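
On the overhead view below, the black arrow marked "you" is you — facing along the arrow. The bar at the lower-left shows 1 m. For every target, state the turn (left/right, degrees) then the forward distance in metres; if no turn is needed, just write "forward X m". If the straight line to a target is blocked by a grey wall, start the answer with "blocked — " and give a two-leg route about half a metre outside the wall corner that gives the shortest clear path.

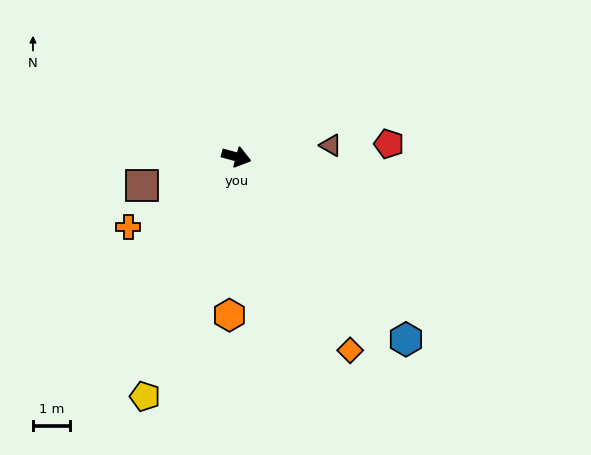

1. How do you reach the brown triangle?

turn left 22°, forward 2.5 m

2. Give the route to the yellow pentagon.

turn right 95°, forward 6.8 m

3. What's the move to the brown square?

turn right 148°, forward 2.6 m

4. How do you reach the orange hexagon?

turn right 77°, forward 4.2 m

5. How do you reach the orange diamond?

turn right 44°, forward 6.0 m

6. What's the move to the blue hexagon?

turn right 32°, forward 6.7 m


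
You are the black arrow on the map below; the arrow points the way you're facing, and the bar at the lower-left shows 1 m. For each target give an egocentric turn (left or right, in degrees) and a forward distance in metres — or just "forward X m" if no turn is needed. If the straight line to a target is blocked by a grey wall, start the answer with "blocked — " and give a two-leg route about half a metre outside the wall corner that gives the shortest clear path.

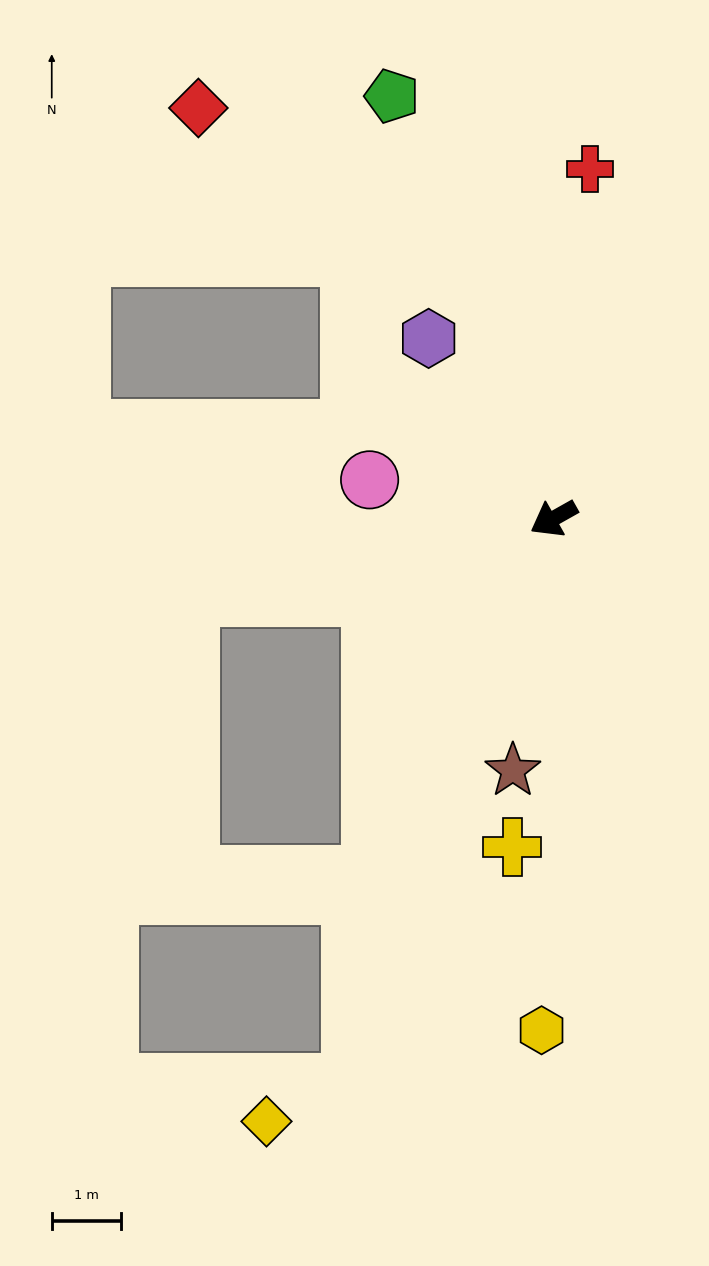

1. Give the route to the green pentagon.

turn right 98°, forward 6.5 m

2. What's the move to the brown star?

turn left 51°, forward 3.7 m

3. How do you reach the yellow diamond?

blocked — turn left 41°, forward 8.7 m, then turn right 46°, forward 1.3 m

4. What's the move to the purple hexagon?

turn right 85°, forward 3.2 m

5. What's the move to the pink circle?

turn right 41°, forward 2.7 m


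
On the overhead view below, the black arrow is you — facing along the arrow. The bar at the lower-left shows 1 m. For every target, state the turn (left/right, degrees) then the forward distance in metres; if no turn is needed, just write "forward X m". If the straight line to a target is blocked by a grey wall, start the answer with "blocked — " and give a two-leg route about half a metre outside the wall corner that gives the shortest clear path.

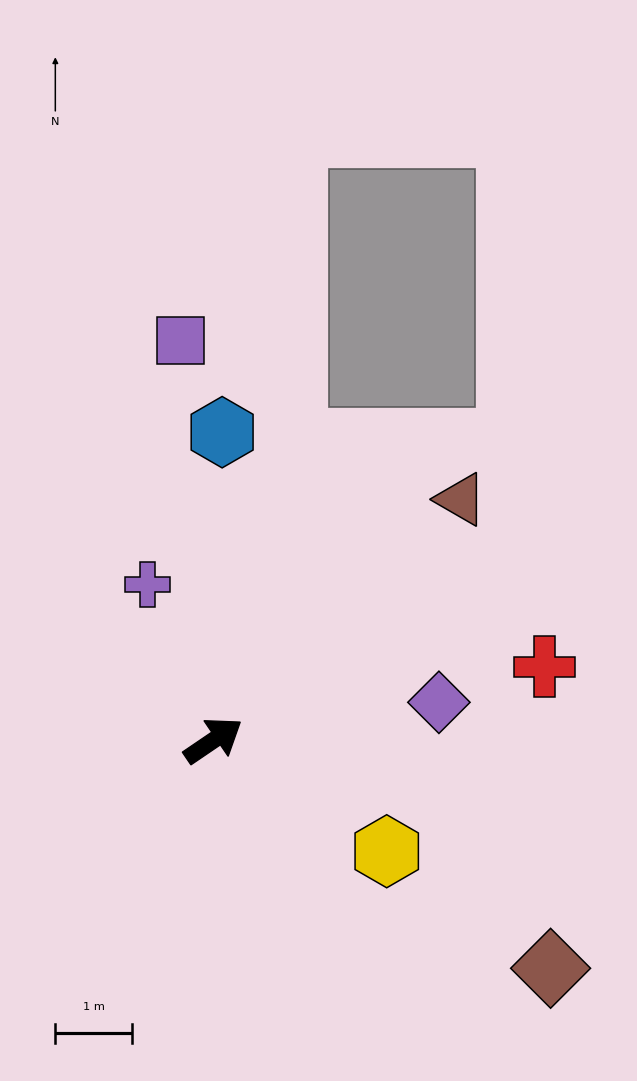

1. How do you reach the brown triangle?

turn left 10°, forward 4.5 m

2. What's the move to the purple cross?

turn left 79°, forward 2.2 m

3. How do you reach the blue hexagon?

turn left 54°, forward 4.0 m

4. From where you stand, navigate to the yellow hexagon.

turn right 67°, forward 2.7 m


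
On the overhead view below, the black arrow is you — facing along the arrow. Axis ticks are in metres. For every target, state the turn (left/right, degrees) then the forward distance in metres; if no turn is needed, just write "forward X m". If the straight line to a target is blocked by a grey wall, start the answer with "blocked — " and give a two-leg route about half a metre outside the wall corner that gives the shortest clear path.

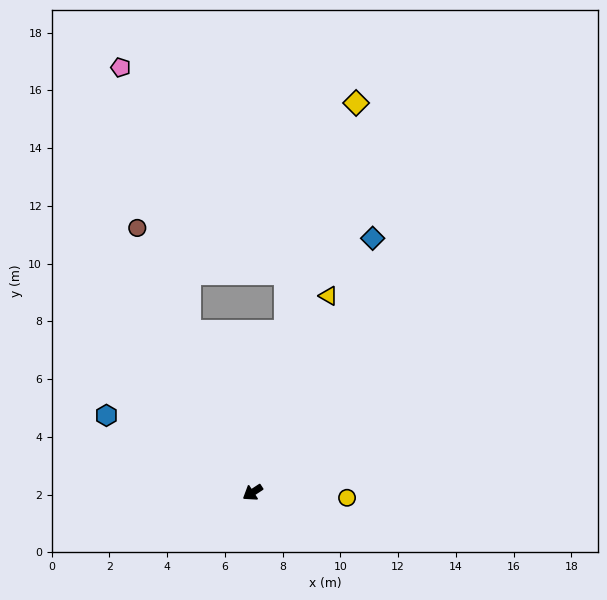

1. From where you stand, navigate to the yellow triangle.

turn right 144°, forward 7.3 m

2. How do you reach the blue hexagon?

turn right 61°, forward 5.7 m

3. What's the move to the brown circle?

turn right 100°, forward 10.0 m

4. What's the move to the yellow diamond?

turn right 138°, forward 14.0 m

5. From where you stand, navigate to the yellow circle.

turn left 144°, forward 3.3 m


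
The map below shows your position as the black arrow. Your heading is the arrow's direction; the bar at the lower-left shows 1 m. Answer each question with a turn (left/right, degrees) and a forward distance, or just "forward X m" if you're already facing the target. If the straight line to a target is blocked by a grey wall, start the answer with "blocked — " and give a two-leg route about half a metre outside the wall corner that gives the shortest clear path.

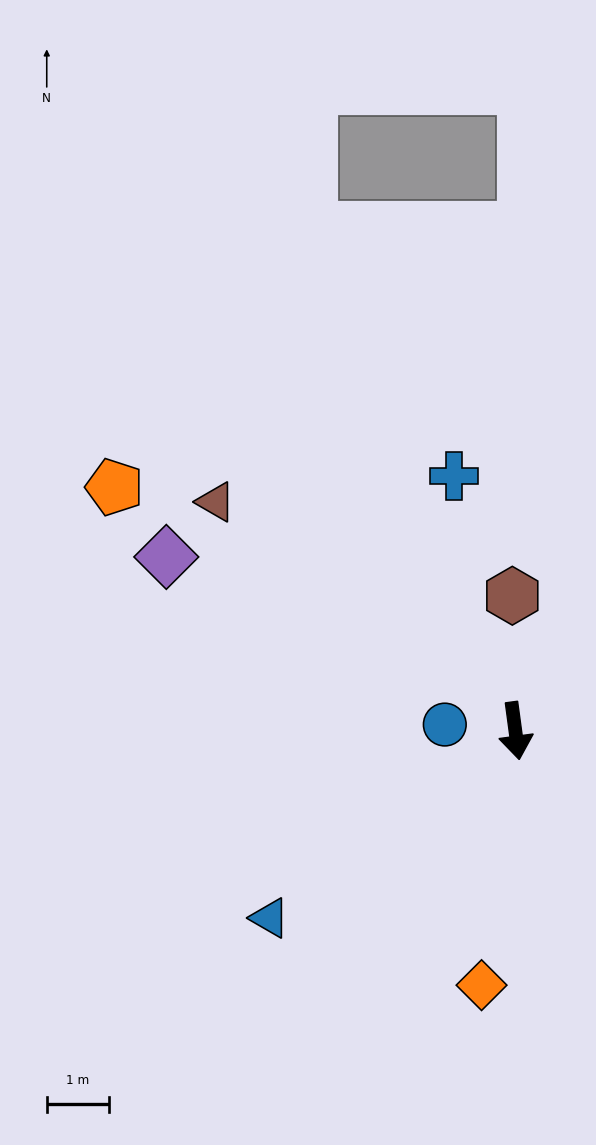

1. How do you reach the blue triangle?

turn right 60°, forward 5.0 m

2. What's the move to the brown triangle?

turn right 135°, forward 6.1 m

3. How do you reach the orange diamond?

turn right 15°, forward 4.1 m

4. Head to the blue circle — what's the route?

turn right 103°, forward 1.1 m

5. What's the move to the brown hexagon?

turn left 174°, forward 2.2 m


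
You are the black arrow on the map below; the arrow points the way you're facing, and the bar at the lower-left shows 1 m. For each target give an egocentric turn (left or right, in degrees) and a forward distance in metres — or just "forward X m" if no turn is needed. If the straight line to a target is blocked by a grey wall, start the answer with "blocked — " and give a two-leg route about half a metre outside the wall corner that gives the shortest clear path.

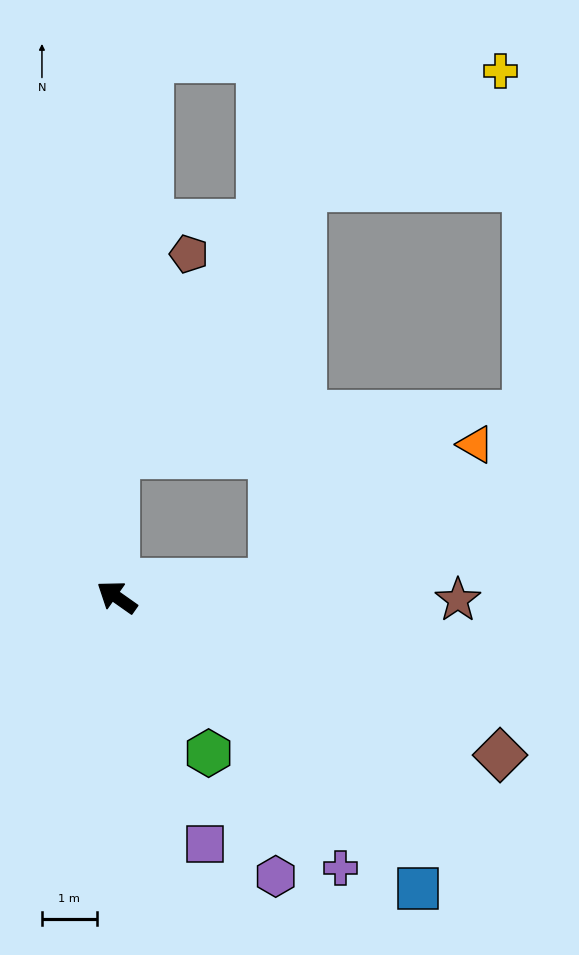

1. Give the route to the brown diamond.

turn right 167°, forward 7.6 m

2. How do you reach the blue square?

turn left 171°, forward 7.7 m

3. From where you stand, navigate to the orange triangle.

blocked — turn right 139°, forward 2.8 m, then turn left 28°, forward 4.5 m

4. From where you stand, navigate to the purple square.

turn left 145°, forward 4.8 m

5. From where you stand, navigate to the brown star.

turn right 145°, forward 6.2 m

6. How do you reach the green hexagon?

turn left 156°, forward 3.3 m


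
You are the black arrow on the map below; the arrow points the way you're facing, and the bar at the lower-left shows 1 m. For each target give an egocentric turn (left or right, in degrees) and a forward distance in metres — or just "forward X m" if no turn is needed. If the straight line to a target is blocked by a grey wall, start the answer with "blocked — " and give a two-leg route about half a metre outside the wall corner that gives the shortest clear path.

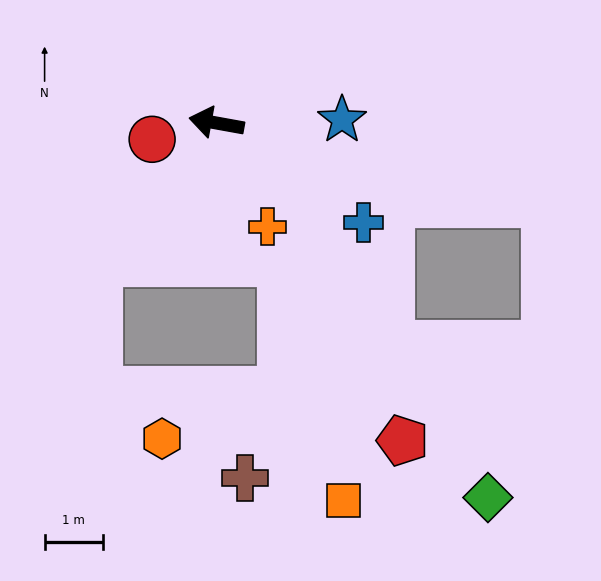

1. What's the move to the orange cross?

turn left 126°, forward 2.0 m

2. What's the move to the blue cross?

turn left 156°, forward 3.0 m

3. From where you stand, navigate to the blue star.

turn right 168°, forward 2.1 m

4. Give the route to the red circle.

turn left 24°, forward 1.1 m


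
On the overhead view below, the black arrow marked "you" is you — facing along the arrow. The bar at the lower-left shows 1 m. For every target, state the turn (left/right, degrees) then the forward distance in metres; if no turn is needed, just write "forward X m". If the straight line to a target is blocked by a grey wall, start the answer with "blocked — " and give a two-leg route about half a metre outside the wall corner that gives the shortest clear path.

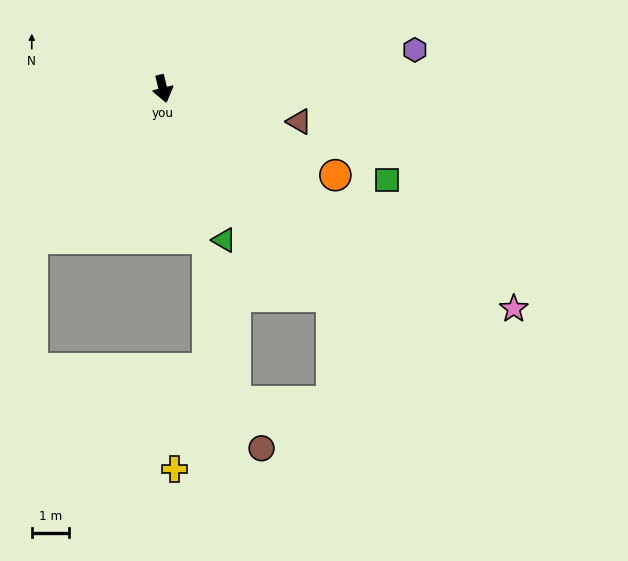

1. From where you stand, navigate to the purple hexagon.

turn left 85°, forward 6.9 m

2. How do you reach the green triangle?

turn left 8°, forward 4.4 m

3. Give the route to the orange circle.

turn left 49°, forward 5.2 m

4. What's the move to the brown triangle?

turn left 63°, forward 3.8 m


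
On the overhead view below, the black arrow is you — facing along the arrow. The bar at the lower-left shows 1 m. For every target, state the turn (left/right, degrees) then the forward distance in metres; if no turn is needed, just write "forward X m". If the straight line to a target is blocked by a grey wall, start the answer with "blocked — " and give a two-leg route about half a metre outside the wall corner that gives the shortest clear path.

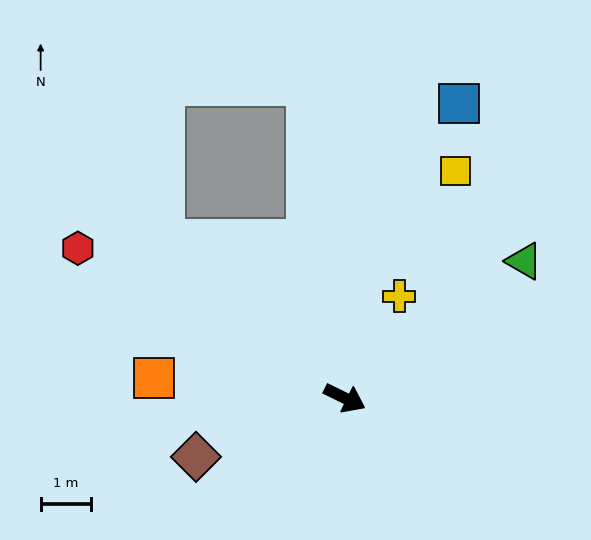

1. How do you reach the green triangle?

turn left 63°, forward 4.5 m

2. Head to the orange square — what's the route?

turn right 160°, forward 3.8 m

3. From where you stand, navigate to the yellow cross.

turn left 88°, forward 2.3 m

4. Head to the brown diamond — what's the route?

turn right 132°, forward 3.2 m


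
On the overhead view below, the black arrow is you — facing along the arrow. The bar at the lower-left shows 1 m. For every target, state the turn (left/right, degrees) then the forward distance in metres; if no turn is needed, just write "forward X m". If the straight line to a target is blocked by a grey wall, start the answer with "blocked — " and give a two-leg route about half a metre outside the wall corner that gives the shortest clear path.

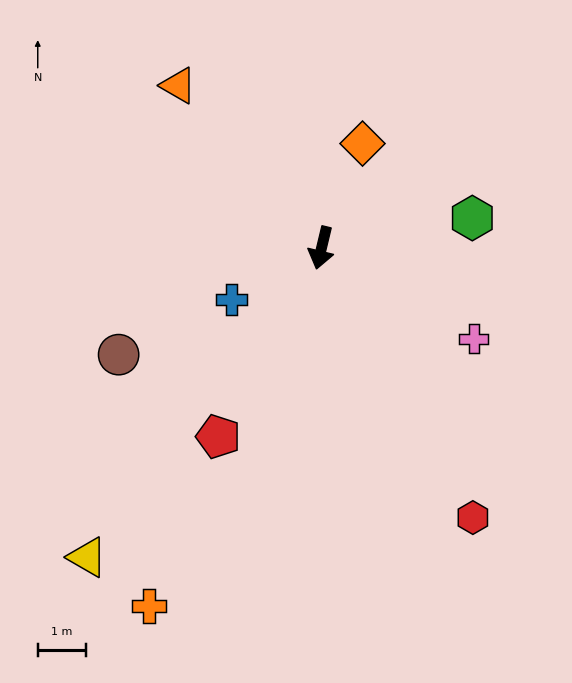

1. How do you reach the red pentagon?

turn right 15°, forward 4.5 m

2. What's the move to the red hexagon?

turn left 43°, forward 6.4 m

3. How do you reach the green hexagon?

turn left 115°, forward 3.2 m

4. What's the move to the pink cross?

turn left 73°, forward 3.7 m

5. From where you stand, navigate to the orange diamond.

turn left 172°, forward 2.3 m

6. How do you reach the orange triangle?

turn right 125°, forward 4.5 m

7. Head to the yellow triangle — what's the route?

turn right 24°, forward 8.1 m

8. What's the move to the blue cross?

turn right 47°, forward 2.2 m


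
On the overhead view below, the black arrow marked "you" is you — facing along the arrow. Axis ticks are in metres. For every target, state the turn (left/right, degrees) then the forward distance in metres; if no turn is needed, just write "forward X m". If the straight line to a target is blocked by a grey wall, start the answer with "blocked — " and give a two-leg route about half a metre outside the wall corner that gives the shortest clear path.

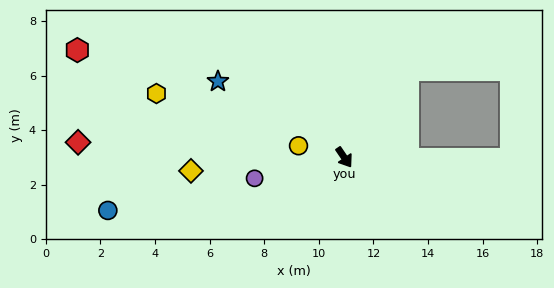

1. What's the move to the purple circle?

turn right 111°, forward 3.4 m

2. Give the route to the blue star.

turn right 155°, forward 5.4 m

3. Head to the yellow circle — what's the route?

turn right 138°, forward 1.7 m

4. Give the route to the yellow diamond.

turn right 119°, forward 5.6 m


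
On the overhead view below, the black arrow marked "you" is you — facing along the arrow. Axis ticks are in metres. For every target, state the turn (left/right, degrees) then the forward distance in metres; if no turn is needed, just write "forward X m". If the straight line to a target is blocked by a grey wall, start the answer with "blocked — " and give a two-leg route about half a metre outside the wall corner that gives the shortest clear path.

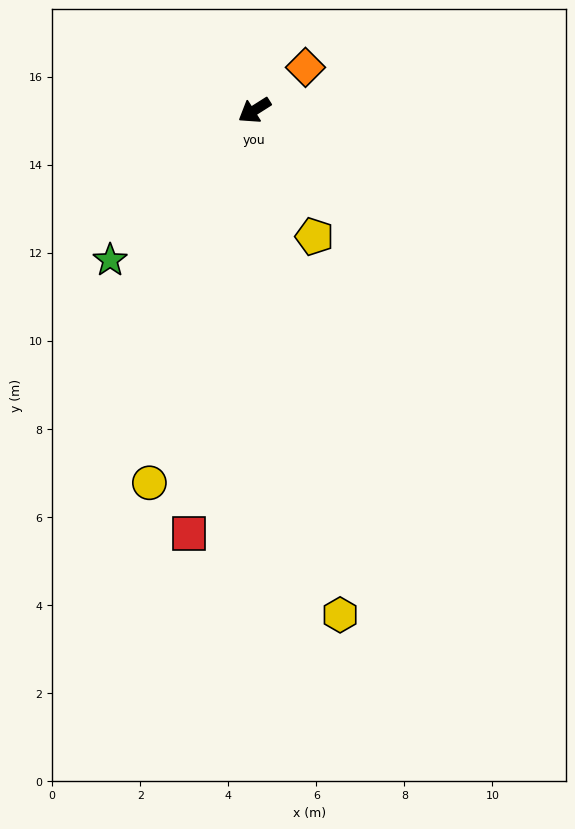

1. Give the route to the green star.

turn left 14°, forward 4.7 m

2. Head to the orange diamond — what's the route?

turn right 172°, forward 1.5 m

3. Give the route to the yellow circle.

turn left 42°, forward 8.8 m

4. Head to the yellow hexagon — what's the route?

turn left 67°, forward 11.6 m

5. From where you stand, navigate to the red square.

turn left 49°, forward 9.7 m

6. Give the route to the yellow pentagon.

turn left 83°, forward 3.2 m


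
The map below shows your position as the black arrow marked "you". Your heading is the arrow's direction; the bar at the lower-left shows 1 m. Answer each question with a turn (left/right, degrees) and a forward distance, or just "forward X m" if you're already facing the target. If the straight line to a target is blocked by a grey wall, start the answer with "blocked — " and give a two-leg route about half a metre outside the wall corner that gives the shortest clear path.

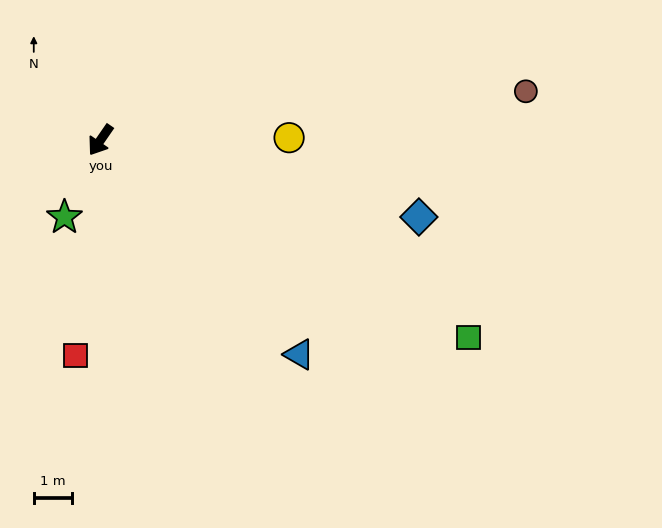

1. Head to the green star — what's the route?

turn left 10°, forward 2.2 m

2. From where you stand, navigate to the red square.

turn left 28°, forward 5.6 m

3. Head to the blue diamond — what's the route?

turn left 111°, forward 8.5 m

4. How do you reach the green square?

turn left 96°, forward 10.8 m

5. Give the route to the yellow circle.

turn left 125°, forward 4.9 m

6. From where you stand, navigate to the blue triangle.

turn left 77°, forward 7.6 m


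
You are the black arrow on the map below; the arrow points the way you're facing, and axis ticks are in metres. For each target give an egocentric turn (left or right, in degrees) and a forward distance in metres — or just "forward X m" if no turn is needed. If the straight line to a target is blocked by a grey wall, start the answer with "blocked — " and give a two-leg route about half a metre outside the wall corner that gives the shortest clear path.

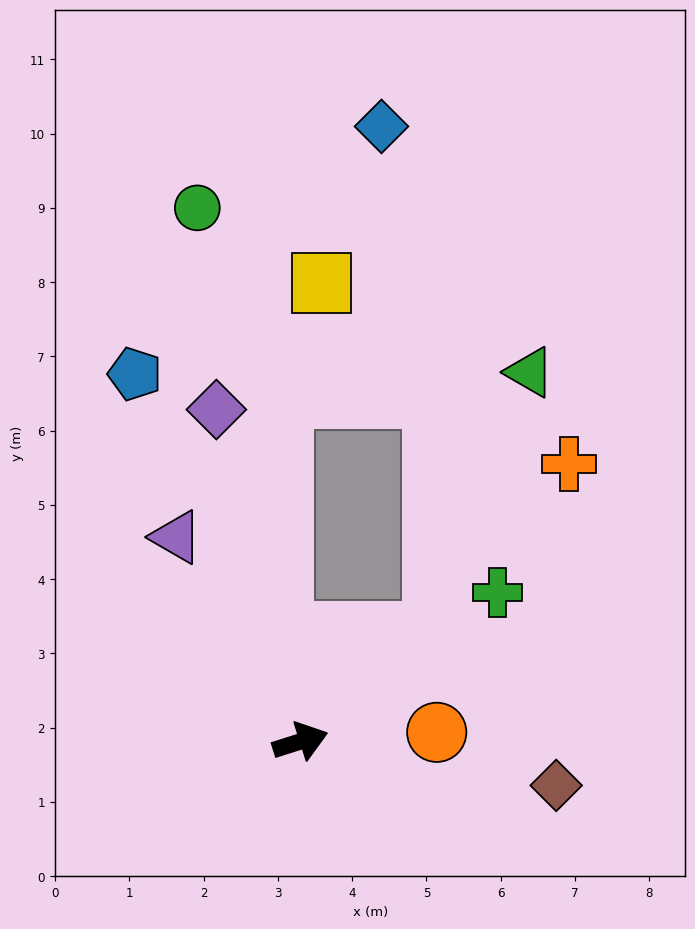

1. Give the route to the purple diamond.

turn left 87°, forward 4.6 m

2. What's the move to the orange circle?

turn right 14°, forward 1.8 m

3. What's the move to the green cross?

turn left 20°, forward 3.3 m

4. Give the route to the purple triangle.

turn left 104°, forward 3.2 m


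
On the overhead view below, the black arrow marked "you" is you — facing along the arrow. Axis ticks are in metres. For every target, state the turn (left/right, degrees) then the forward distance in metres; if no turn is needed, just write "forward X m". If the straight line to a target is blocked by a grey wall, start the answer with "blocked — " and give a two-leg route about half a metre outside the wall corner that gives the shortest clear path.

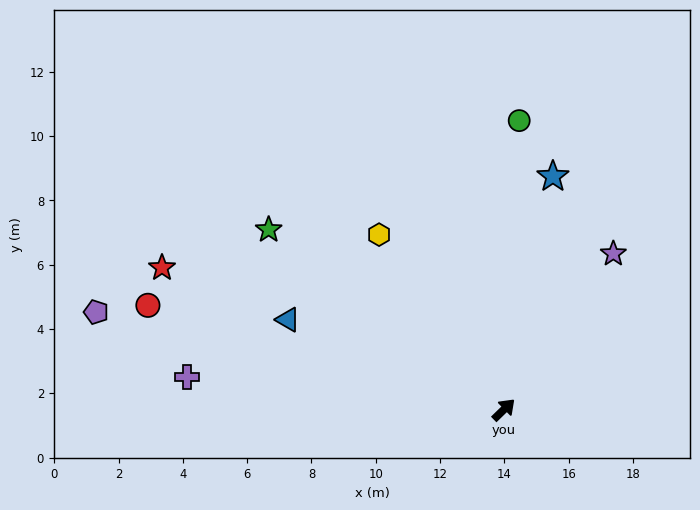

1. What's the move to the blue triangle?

turn left 113°, forward 7.3 m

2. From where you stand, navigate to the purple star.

turn left 11°, forward 5.9 m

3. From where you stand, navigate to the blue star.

turn left 34°, forward 7.4 m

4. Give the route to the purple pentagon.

turn left 122°, forward 13.0 m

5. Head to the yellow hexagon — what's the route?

turn left 81°, forward 6.7 m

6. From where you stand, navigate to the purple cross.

turn left 130°, forward 9.9 m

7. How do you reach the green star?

turn left 98°, forward 9.2 m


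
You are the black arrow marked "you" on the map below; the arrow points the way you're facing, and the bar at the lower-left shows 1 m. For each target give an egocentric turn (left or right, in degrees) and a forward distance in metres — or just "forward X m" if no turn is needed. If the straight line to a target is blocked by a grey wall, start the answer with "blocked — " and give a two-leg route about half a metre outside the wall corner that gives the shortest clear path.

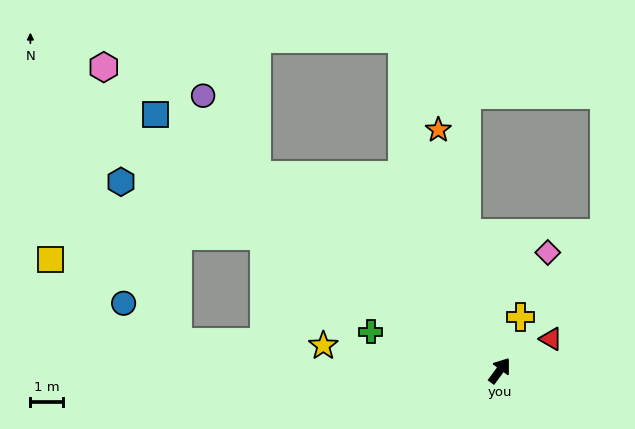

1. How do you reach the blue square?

turn left 90°, forward 13.0 m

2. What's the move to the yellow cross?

turn left 15°, forward 1.7 m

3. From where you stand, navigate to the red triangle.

turn right 22°, forward 1.8 m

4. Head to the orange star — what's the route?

turn left 51°, forward 7.5 m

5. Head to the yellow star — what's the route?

turn left 118°, forward 5.4 m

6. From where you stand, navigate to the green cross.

turn left 109°, forward 4.1 m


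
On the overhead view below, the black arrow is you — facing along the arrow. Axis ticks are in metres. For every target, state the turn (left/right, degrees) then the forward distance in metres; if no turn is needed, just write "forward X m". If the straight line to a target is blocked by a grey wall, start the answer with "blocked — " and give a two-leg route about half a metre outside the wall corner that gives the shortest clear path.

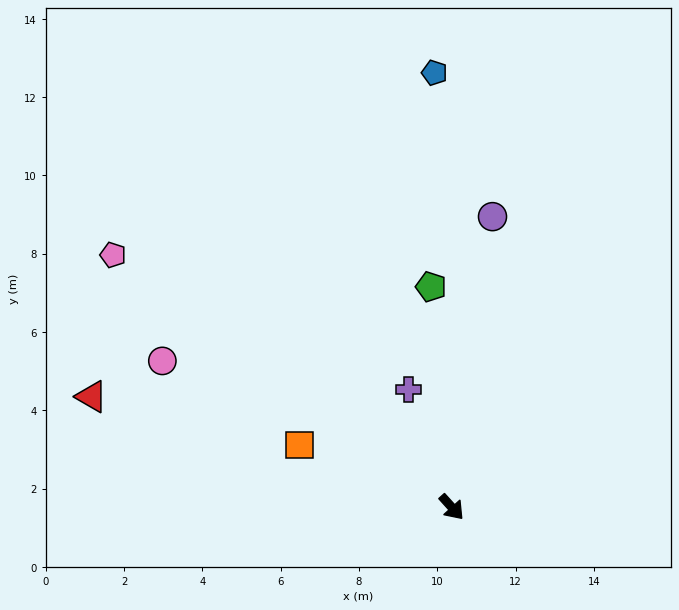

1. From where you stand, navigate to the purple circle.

turn left 130°, forward 7.5 m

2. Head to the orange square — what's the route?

turn right 154°, forward 4.2 m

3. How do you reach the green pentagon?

turn left 143°, forward 5.7 m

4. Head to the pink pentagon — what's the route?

turn right 169°, forward 10.8 m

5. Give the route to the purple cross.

turn left 158°, forward 3.2 m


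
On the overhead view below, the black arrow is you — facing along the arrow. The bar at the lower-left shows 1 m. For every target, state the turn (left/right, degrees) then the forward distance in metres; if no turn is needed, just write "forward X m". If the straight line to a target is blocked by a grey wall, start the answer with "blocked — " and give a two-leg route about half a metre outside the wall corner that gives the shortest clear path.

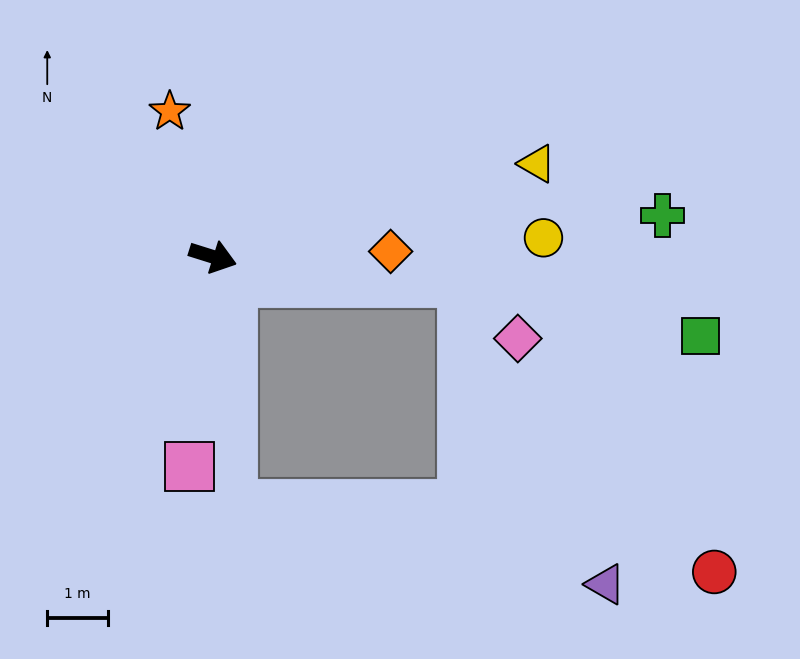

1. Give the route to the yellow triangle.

turn left 33°, forward 5.6 m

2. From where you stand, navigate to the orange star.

turn left 124°, forward 2.5 m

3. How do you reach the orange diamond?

turn left 19°, forward 2.9 m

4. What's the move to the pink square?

turn right 79°, forward 3.5 m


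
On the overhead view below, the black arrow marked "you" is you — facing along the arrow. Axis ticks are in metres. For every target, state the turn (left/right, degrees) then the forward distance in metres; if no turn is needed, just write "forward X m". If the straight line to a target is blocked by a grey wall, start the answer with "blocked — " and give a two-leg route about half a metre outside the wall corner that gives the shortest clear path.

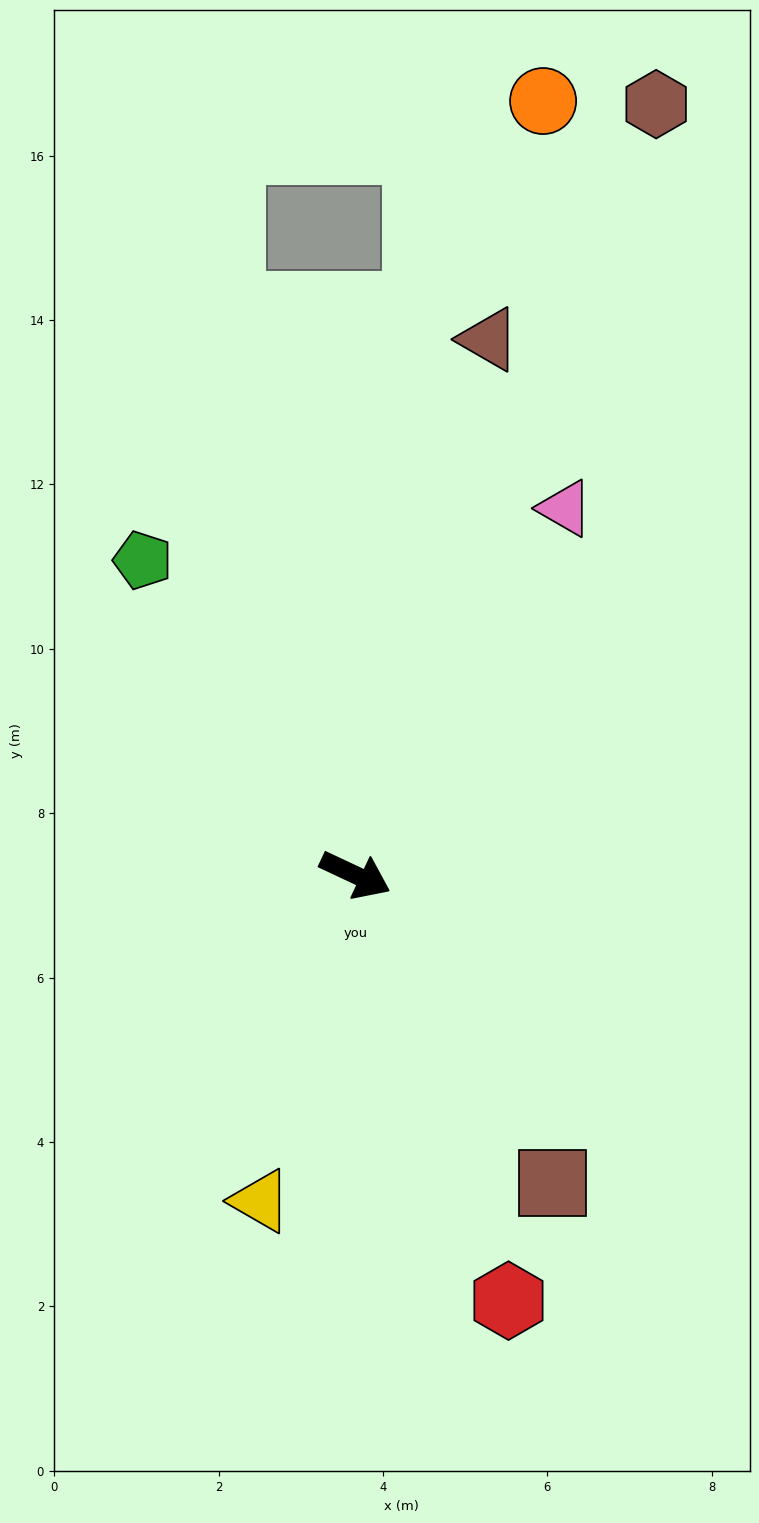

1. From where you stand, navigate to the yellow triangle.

turn right 81°, forward 4.1 m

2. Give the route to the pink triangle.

turn left 85°, forward 5.1 m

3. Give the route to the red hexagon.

turn right 45°, forward 5.5 m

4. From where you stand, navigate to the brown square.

turn right 32°, forward 4.5 m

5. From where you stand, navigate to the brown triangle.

turn left 101°, forward 6.7 m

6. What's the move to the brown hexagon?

turn left 94°, forward 10.1 m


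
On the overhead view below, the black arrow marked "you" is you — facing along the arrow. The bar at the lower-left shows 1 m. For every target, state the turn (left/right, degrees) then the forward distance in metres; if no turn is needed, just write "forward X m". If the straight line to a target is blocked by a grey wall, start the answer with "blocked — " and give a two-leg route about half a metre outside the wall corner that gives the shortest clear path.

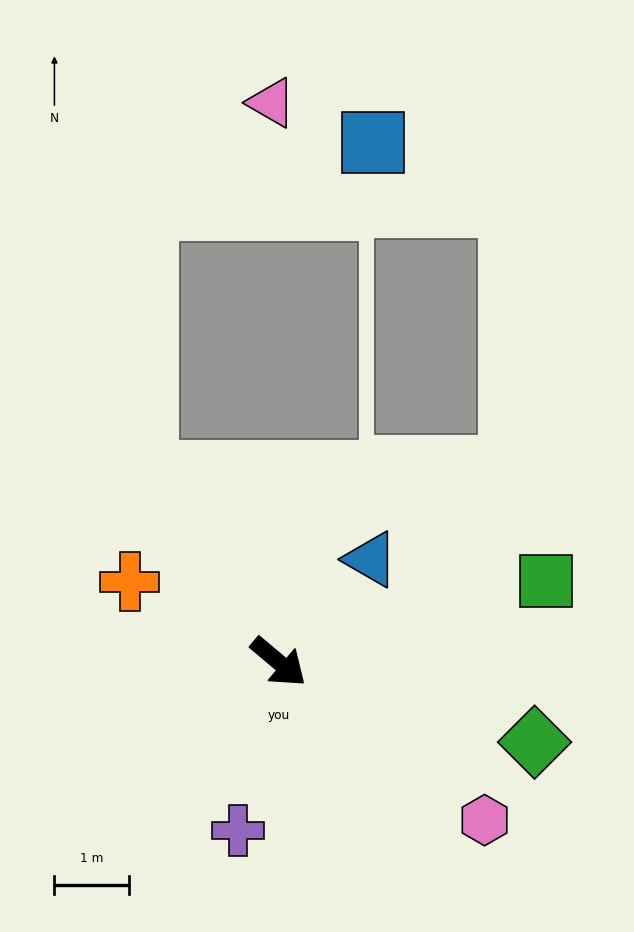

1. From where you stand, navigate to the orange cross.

turn right 168°, forward 2.3 m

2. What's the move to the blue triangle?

turn left 88°, forward 1.9 m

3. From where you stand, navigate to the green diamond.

turn left 23°, forward 3.6 m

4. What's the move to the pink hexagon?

turn left 3°, forward 3.5 m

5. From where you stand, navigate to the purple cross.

turn right 63°, forward 2.3 m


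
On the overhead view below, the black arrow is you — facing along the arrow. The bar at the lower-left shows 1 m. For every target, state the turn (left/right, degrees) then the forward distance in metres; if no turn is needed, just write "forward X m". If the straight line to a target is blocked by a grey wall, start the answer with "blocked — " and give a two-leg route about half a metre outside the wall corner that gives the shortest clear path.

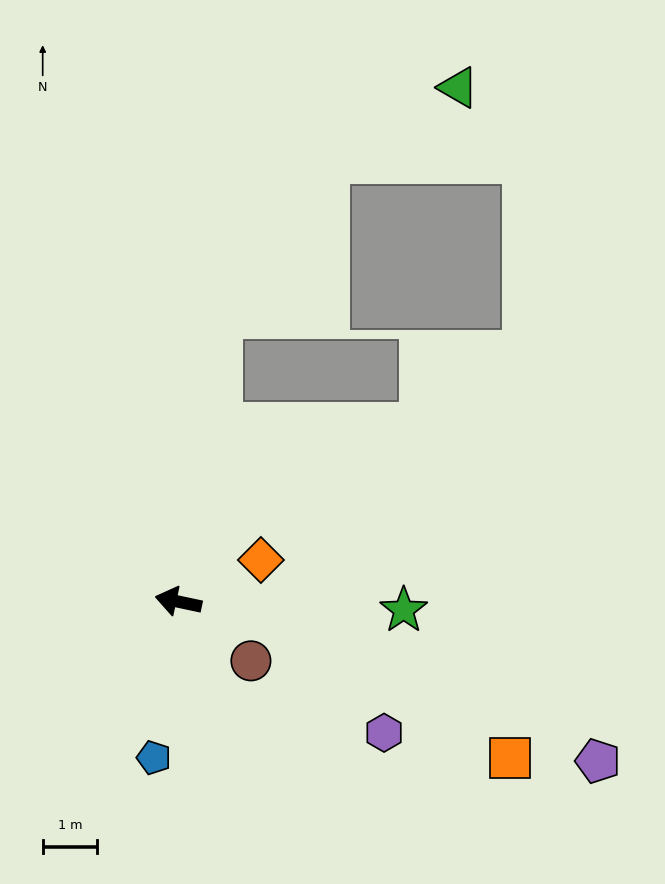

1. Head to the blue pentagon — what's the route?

turn left 93°, forward 2.9 m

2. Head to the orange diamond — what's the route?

turn right 141°, forward 1.7 m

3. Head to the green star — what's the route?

turn right 170°, forward 4.2 m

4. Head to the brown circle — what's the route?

turn left 153°, forward 1.7 m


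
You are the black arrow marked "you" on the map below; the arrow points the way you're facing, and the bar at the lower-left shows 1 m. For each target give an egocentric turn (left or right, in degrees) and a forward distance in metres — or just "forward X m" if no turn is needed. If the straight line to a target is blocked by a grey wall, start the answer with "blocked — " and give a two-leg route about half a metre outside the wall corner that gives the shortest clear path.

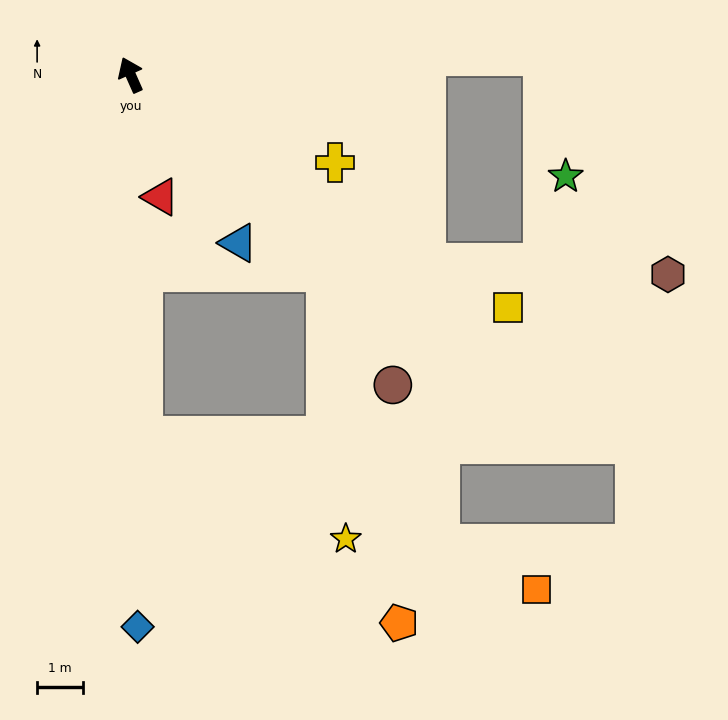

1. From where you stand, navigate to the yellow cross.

turn right 137°, forward 4.9 m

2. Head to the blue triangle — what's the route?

turn right 171°, forward 4.4 m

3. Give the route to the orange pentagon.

blocked — turn right 159°, forward 6.1 m, then turn right 33°, forward 7.9 m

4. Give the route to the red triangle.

turn left 170°, forward 2.8 m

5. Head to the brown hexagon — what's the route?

blocked — turn right 146°, forward 7.7 m, then turn left 29°, forward 5.3 m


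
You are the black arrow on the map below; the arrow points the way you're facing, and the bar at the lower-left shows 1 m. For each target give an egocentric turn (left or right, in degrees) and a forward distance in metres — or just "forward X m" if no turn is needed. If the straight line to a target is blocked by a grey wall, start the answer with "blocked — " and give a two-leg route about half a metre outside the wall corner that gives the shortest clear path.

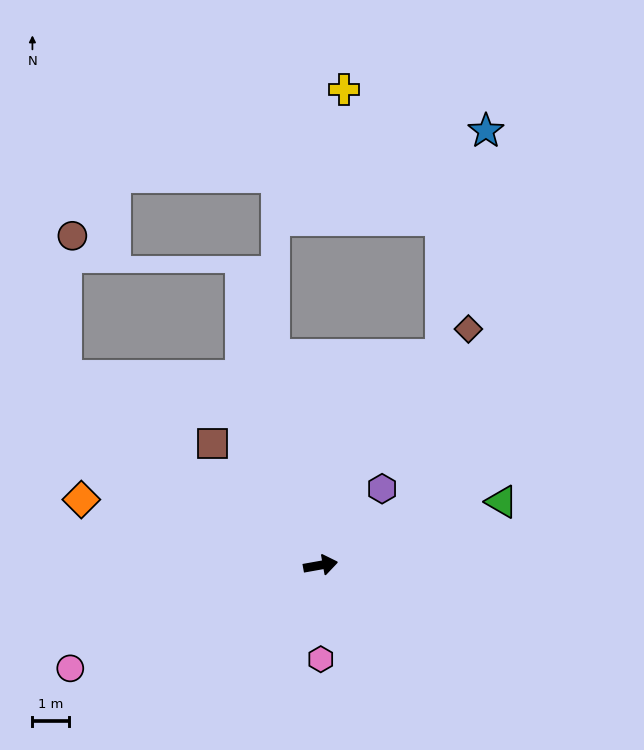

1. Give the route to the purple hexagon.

turn left 41°, forward 2.7 m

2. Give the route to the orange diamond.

turn left 155°, forward 6.8 m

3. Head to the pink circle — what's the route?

turn right 168°, forward 7.4 m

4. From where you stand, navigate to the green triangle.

turn left 9°, forward 5.3 m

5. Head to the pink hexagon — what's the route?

turn right 100°, forward 2.6 m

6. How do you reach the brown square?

turn left 121°, forward 4.5 m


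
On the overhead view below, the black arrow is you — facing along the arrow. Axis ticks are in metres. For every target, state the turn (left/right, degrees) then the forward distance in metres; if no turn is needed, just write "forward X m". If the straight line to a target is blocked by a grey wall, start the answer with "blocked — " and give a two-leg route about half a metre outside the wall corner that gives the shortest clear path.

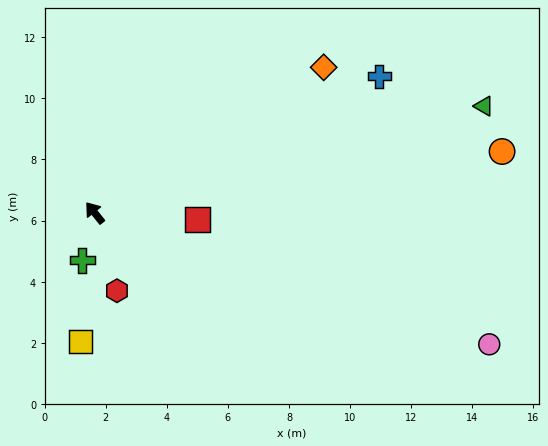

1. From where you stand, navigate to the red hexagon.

turn left 157°, forward 2.7 m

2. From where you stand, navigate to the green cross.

turn left 127°, forward 1.6 m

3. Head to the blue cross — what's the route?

turn right 103°, forward 10.3 m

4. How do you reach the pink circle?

turn right 147°, forward 13.6 m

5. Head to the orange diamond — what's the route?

turn right 96°, forward 8.9 m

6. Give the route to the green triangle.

turn right 113°, forward 13.2 m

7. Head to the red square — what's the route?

turn right 132°, forward 3.4 m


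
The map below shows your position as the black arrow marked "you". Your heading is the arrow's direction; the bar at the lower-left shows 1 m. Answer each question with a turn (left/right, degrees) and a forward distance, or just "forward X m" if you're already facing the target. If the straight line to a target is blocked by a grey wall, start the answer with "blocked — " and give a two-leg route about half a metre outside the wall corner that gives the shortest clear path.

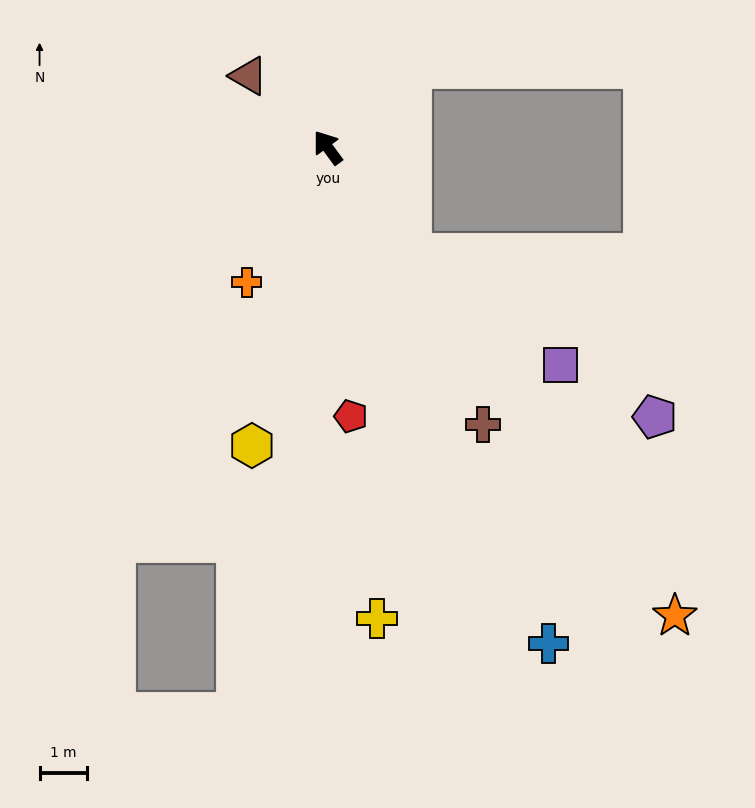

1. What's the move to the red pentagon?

turn left 149°, forward 5.7 m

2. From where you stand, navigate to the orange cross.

turn left 113°, forward 3.3 m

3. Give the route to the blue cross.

turn left 168°, forward 11.4 m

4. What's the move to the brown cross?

turn left 173°, forward 6.7 m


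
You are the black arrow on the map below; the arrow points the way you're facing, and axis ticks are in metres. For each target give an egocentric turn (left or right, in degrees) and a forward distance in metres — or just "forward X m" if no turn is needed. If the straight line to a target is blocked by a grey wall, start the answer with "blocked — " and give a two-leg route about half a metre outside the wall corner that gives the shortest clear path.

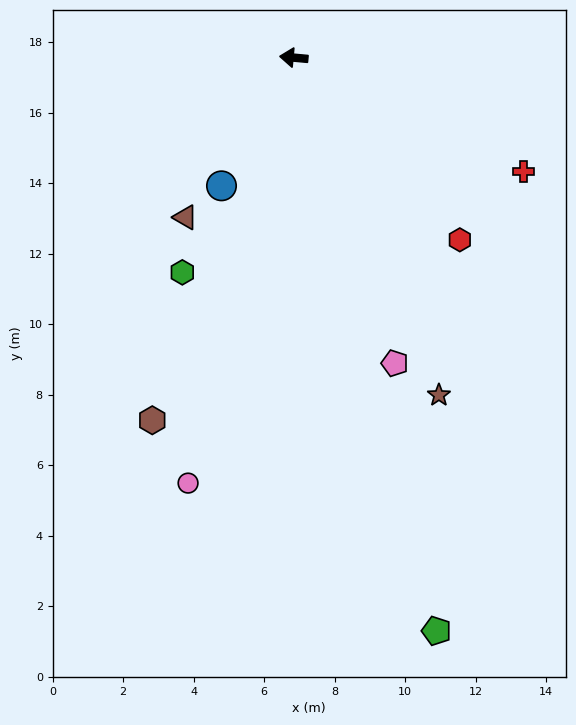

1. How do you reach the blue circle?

turn left 66°, forward 4.2 m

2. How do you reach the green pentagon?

turn left 109°, forward 16.8 m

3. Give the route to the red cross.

turn left 159°, forward 7.3 m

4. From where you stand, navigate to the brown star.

turn left 118°, forward 10.4 m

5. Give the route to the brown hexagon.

turn left 74°, forward 11.0 m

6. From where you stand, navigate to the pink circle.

turn left 81°, forward 12.4 m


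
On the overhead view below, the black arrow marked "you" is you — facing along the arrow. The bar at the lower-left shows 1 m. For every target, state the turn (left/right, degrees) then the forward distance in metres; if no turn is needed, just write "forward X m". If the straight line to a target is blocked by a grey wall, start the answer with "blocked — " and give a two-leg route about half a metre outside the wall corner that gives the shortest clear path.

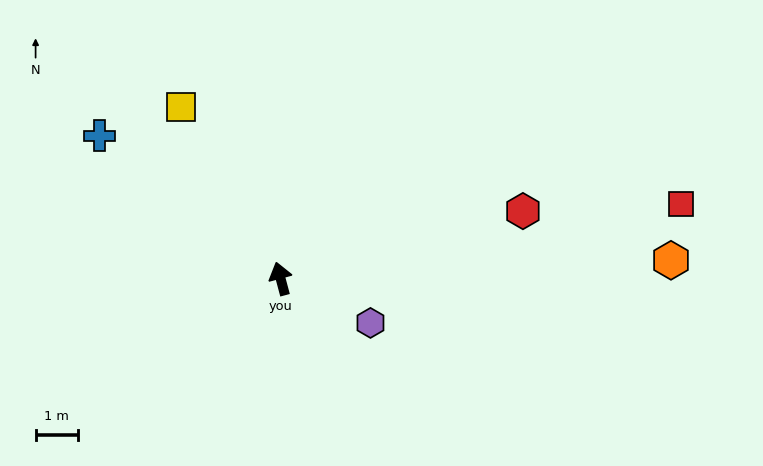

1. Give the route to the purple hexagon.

turn right 131°, forward 2.4 m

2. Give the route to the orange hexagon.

turn right 102°, forward 9.3 m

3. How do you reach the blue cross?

turn left 37°, forward 5.5 m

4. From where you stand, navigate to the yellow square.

turn left 15°, forward 4.7 m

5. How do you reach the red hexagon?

turn right 89°, forward 6.0 m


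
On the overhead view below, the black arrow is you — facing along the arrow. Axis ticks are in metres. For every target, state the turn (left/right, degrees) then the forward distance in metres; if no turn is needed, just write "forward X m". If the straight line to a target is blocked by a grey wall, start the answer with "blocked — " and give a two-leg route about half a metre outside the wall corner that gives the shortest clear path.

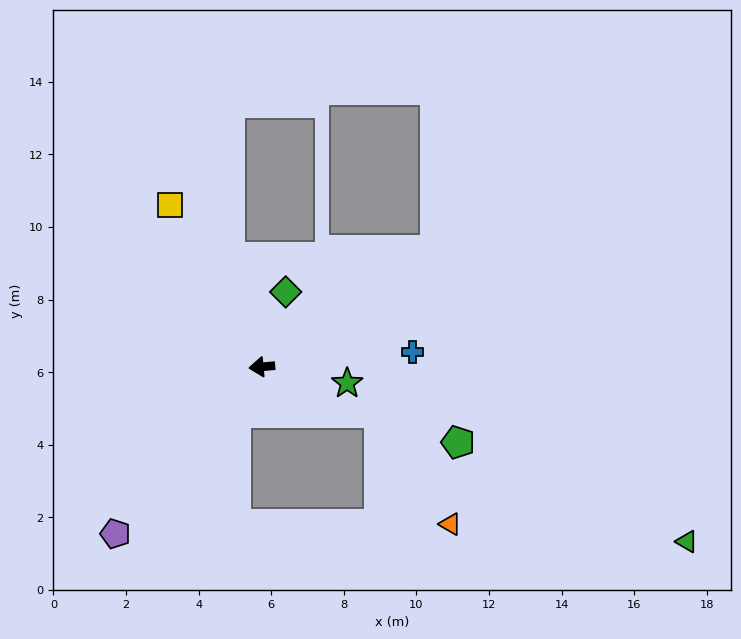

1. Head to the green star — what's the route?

turn left 164°, forward 2.4 m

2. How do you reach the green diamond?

turn right 113°, forward 2.2 m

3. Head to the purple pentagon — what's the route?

turn left 44°, forward 6.1 m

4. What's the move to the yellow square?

turn right 66°, forward 5.1 m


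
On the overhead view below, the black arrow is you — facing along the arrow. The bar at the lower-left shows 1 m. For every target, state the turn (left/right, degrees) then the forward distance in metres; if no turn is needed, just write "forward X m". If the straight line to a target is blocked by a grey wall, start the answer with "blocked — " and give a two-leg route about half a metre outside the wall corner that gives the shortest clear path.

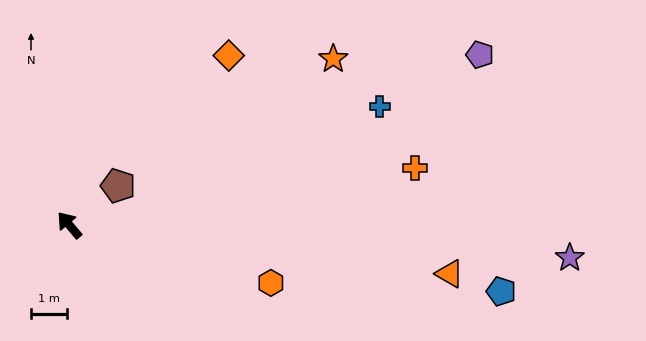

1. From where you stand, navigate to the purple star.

turn right 134°, forward 13.8 m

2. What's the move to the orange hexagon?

turn right 146°, forward 5.8 m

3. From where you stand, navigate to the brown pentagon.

turn right 91°, forward 1.7 m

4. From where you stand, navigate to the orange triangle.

turn right 137°, forward 10.5 m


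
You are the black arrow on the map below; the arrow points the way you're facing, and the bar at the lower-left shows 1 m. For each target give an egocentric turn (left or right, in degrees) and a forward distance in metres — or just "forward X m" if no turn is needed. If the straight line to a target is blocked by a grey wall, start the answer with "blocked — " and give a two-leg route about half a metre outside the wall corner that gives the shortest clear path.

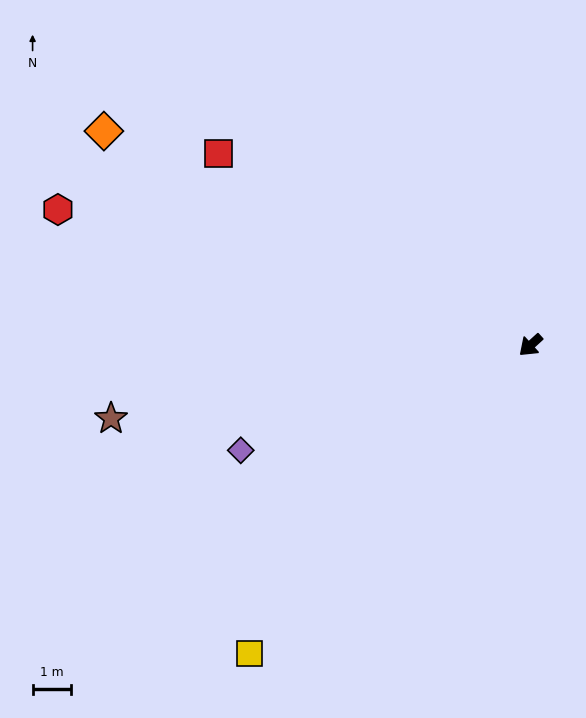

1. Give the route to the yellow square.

turn left 5°, forward 11.0 m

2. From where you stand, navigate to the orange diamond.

turn right 69°, forward 12.6 m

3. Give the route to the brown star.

turn right 32°, forward 11.2 m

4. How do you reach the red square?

turn right 74°, forward 9.7 m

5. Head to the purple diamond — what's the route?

turn right 22°, forward 8.1 m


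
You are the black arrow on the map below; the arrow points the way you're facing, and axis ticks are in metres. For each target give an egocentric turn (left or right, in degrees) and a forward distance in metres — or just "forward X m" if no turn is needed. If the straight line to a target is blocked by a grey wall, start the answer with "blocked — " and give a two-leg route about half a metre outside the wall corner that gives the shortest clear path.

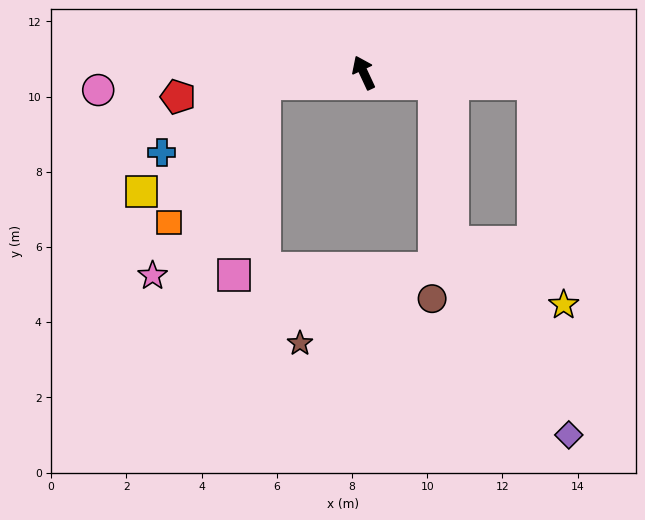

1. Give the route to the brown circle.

blocked — turn right 124°, forward 1.9 m, then turn right 82°, forward 5.7 m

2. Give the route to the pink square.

blocked — turn left 71°, forward 2.6 m, then turn left 75°, forward 5.2 m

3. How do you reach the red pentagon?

turn left 72°, forward 5.0 m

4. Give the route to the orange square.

blocked — turn left 71°, forward 2.6 m, then turn left 49°, forward 4.5 m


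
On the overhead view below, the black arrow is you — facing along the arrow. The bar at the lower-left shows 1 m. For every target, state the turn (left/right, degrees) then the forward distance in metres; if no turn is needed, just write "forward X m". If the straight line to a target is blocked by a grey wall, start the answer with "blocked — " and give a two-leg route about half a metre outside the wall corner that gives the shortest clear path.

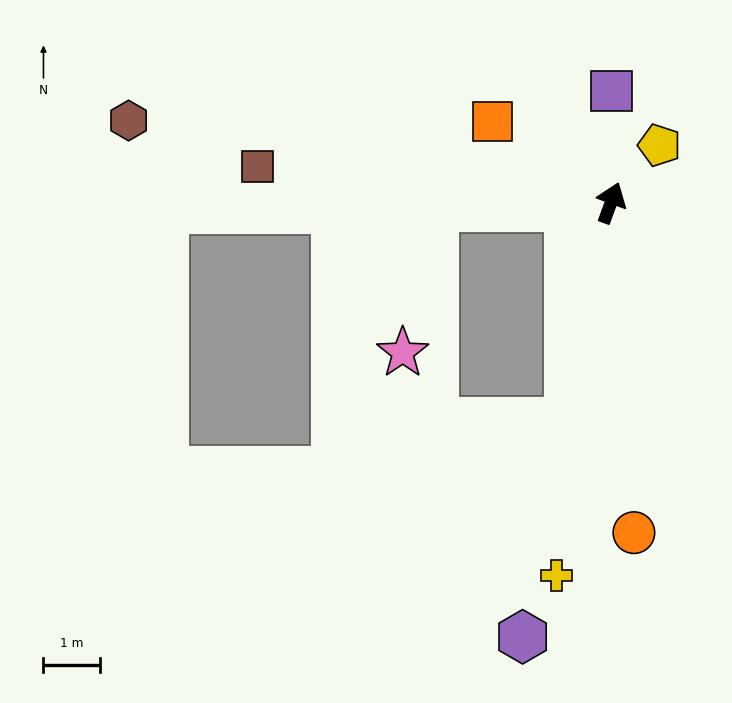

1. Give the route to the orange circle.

turn right 156°, forward 5.9 m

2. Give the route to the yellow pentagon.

turn right 20°, forward 1.3 m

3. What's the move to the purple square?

turn left 20°, forward 2.0 m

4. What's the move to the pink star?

blocked — turn left 112°, forward 3.1 m, then turn left 76°, forward 2.6 m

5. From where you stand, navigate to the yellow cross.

turn right 168°, forward 6.7 m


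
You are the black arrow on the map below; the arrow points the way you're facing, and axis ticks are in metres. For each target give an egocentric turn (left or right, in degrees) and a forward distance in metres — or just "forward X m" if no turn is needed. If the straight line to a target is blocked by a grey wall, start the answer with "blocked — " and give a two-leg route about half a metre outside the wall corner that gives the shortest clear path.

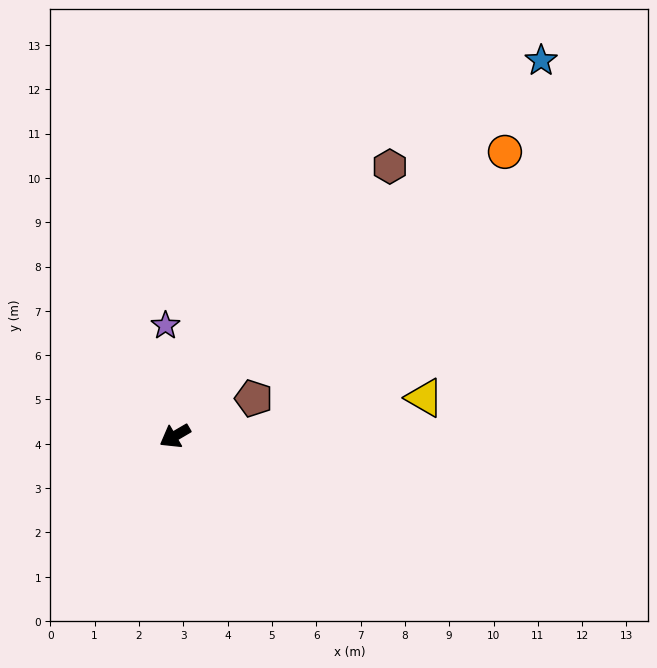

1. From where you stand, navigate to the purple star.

turn right 115°, forward 2.5 m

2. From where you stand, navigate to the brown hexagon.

turn right 159°, forward 7.8 m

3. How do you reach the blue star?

turn right 165°, forward 11.8 m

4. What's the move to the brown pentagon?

turn left 175°, forward 2.0 m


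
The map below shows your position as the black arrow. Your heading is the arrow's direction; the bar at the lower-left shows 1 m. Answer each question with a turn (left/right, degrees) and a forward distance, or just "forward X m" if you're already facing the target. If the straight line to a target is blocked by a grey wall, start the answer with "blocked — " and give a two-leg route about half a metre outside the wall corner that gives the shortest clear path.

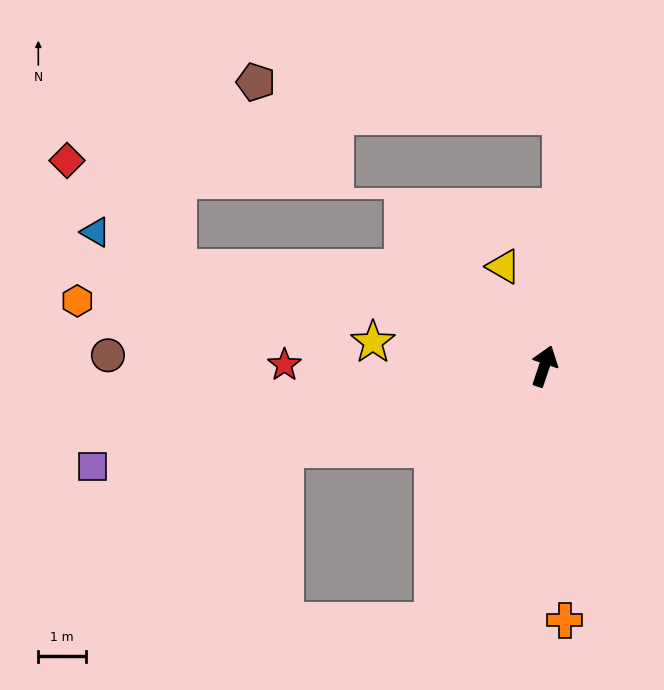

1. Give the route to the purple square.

turn left 121°, forward 9.7 m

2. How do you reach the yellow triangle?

turn left 41°, forward 2.3 m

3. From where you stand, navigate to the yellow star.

turn left 101°, forward 3.6 m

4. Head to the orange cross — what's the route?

turn right 157°, forward 5.4 m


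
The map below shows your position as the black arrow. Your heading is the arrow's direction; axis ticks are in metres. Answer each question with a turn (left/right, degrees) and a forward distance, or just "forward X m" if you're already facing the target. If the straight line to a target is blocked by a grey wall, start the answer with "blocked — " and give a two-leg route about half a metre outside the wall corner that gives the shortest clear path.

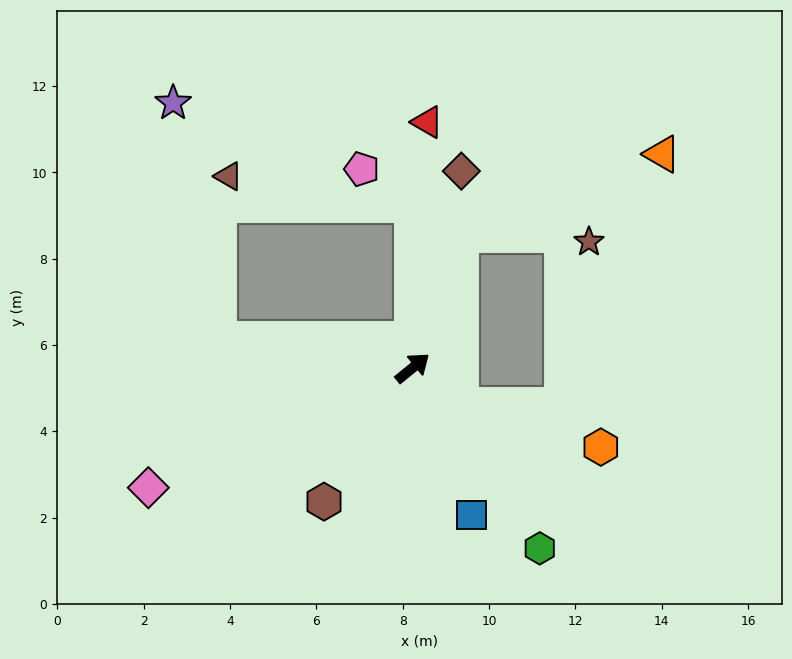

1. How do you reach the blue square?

turn right 107°, forward 3.7 m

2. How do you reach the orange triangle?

blocked — turn left 31°, forward 3.3 m, then turn right 48°, forward 5.0 m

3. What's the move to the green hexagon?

turn right 94°, forward 5.1 m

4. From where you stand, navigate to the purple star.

blocked — turn left 132°, forward 4.5 m, then turn right 70°, forward 5.6 m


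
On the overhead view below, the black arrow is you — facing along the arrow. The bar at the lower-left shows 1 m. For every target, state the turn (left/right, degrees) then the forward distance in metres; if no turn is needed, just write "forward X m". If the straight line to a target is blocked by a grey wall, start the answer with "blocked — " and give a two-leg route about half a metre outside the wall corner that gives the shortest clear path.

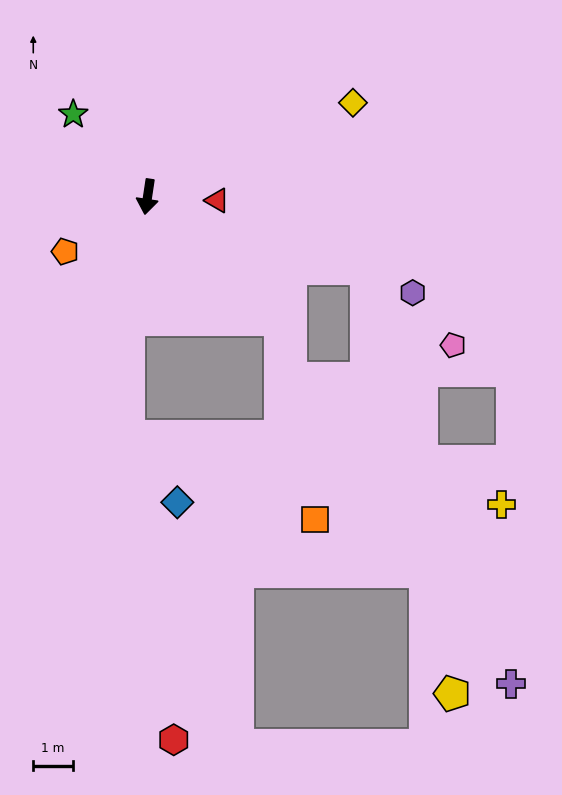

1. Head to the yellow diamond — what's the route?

turn left 123°, forward 5.8 m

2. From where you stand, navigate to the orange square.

blocked — turn left 56°, forward 4.6 m, then turn right 38°, forward 5.2 m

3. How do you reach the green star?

turn right 129°, forward 2.8 m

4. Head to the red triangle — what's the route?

turn left 96°, forward 1.8 m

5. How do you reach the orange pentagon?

turn right 48°, forward 2.5 m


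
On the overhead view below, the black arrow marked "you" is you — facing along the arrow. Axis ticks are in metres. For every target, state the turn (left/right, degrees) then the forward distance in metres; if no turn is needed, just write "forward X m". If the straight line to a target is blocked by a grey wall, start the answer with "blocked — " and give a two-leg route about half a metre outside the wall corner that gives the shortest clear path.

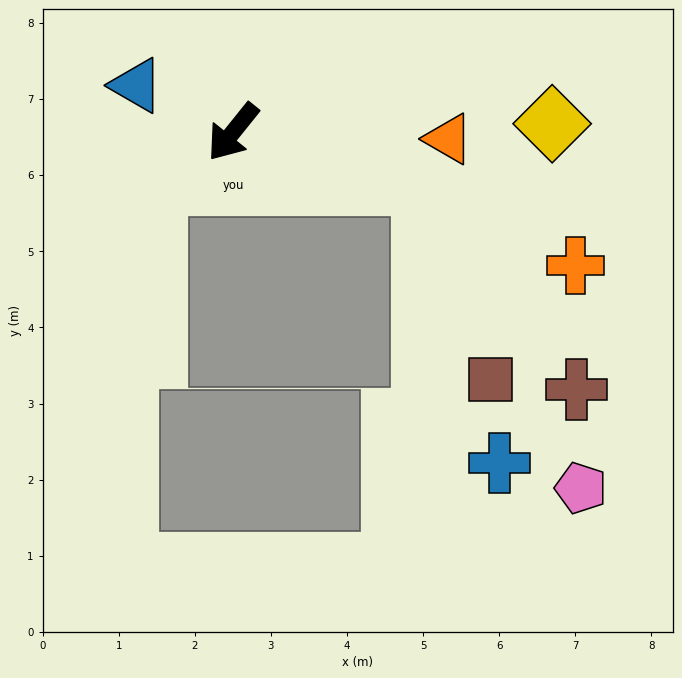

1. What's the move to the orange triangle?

turn left 127°, forward 2.8 m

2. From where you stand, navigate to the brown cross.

blocked — turn left 114°, forward 2.6 m, then turn right 39°, forward 3.4 m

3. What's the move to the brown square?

blocked — turn left 114°, forward 2.6 m, then turn right 57°, forward 2.7 m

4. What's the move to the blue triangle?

turn right 77°, forward 1.4 m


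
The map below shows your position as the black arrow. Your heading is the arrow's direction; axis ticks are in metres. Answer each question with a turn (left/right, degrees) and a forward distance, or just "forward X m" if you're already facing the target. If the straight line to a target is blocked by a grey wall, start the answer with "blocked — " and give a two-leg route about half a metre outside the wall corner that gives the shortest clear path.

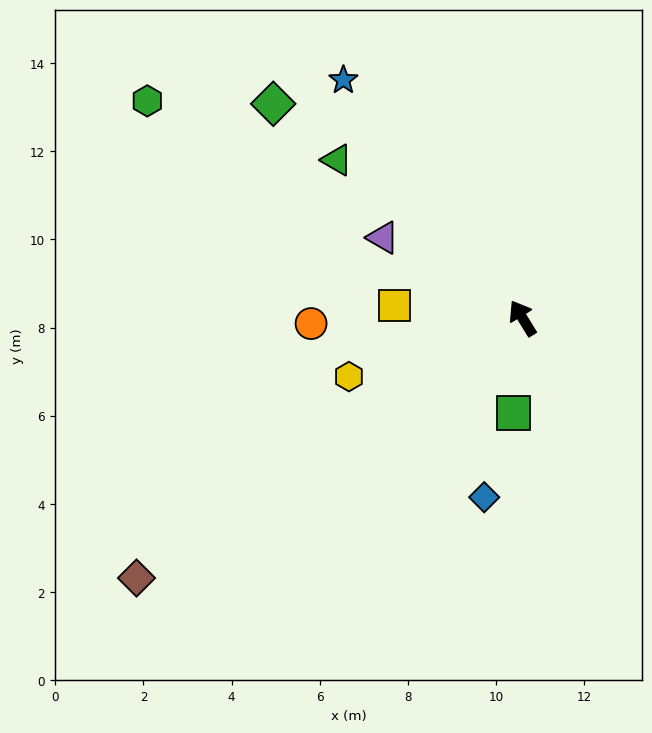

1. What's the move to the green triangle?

turn left 18°, forward 5.5 m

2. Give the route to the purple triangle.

turn left 29°, forward 3.7 m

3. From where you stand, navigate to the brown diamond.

turn left 92°, forward 10.6 m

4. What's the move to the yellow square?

turn left 53°, forward 2.9 m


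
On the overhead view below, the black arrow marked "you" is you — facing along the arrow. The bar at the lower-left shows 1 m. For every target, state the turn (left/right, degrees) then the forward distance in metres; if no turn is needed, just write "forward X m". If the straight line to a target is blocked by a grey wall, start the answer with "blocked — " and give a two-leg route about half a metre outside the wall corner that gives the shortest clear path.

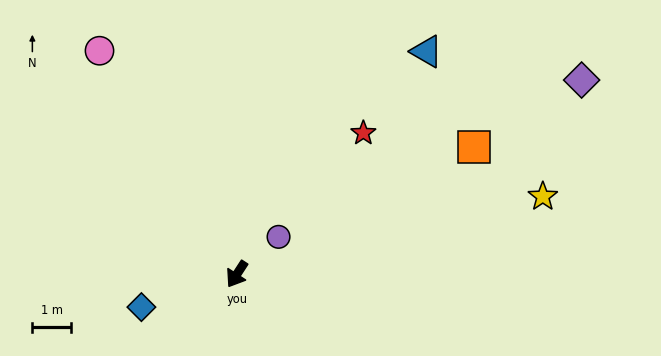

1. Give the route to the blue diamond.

turn right 38°, forward 2.6 m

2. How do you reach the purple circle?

turn left 165°, forward 1.5 m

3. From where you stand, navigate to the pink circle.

turn right 115°, forward 6.8 m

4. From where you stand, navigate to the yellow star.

turn left 137°, forward 8.2 m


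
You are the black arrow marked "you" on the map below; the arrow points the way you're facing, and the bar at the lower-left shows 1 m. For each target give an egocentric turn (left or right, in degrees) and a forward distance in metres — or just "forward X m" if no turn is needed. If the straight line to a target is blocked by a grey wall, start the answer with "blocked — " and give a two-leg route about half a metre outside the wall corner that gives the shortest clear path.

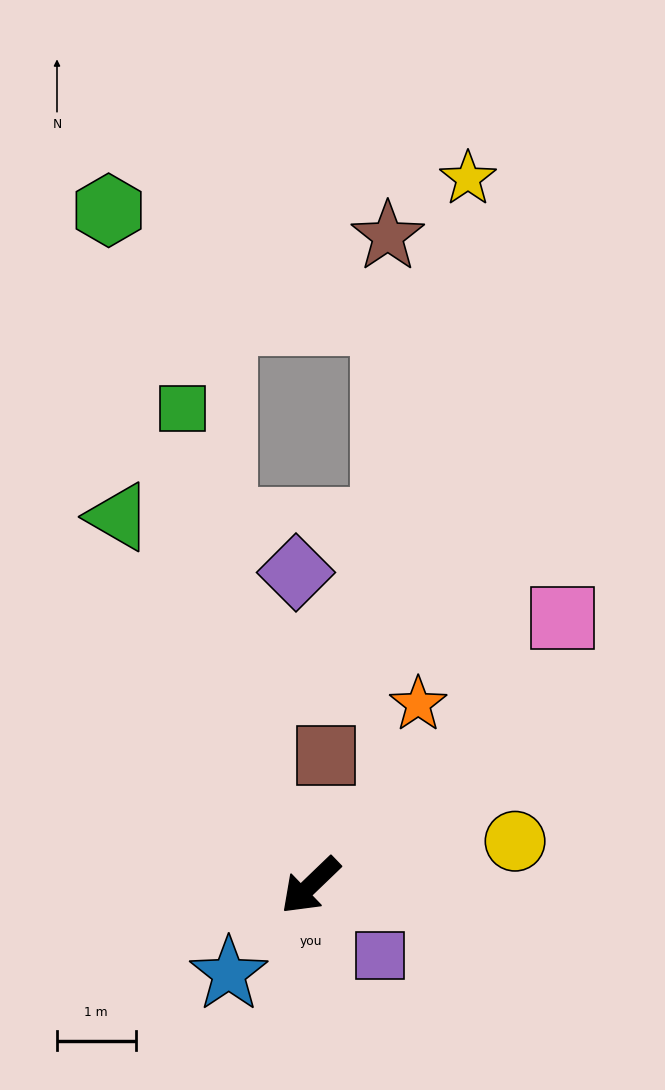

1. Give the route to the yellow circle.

turn left 148°, forward 2.7 m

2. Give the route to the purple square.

turn left 91°, forward 1.3 m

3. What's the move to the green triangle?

turn right 106°, forward 5.3 m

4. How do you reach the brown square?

turn right 141°, forward 1.7 m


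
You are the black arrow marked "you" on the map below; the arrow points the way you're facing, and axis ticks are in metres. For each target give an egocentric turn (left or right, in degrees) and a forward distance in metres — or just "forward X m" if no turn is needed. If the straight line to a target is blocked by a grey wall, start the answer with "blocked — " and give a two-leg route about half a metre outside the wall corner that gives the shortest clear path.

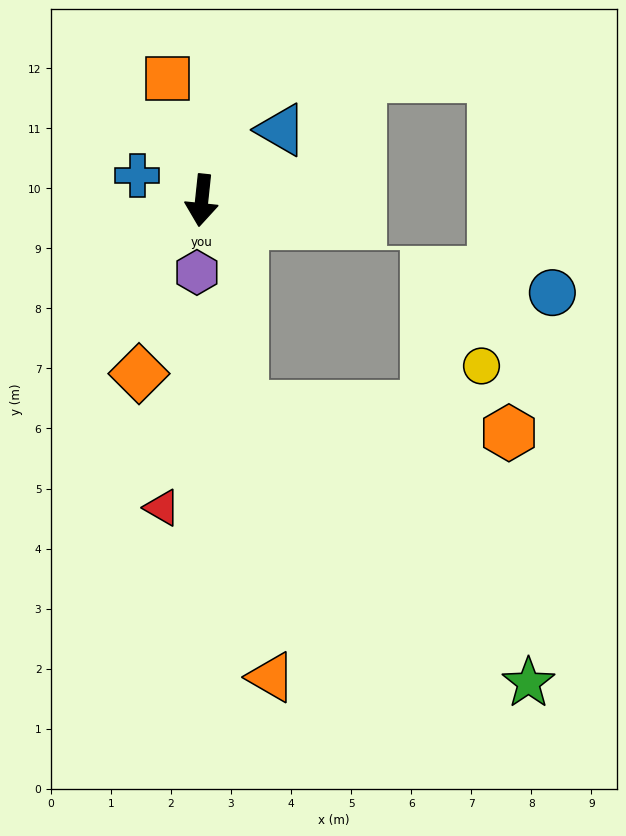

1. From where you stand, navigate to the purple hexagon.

turn left 2°, forward 1.2 m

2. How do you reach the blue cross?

turn right 105°, forward 1.1 m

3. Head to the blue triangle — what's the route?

turn left 138°, forward 1.8 m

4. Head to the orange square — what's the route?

turn right 158°, forward 2.1 m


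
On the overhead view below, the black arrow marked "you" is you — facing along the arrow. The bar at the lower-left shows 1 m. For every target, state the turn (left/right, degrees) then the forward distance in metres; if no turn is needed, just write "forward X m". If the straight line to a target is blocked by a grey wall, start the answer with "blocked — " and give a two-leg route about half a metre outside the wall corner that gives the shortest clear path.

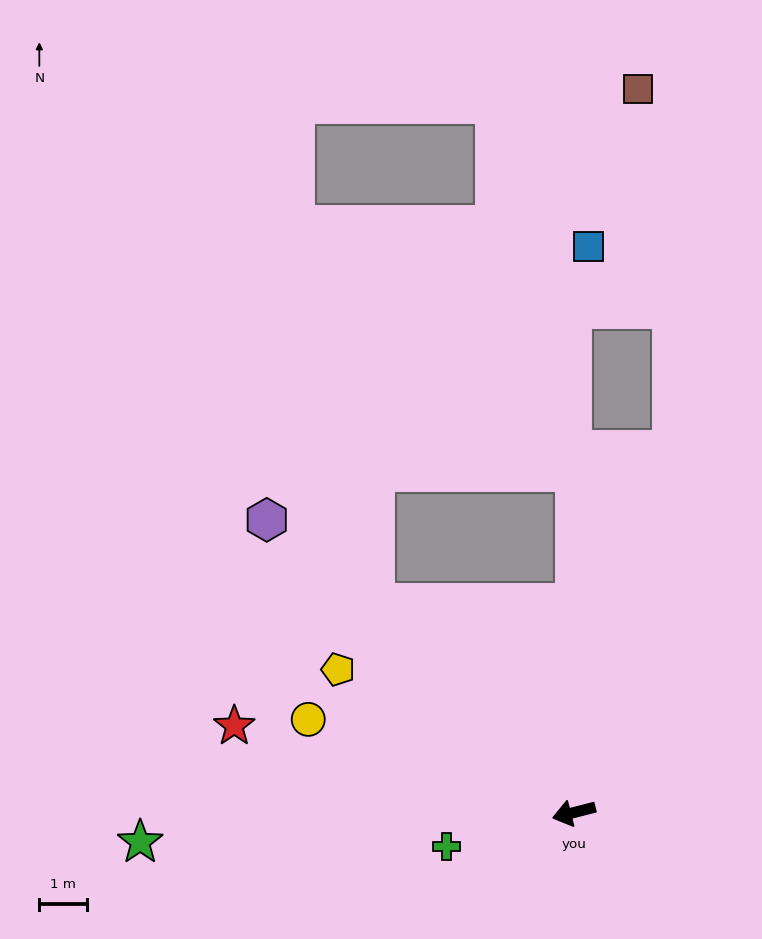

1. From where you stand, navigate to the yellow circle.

turn right 34°, forward 5.9 m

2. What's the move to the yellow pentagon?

turn right 46°, forward 5.8 m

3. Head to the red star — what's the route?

turn right 29°, forward 7.4 m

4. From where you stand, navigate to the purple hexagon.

turn right 58°, forward 8.9 m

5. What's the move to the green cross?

forward 2.8 m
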